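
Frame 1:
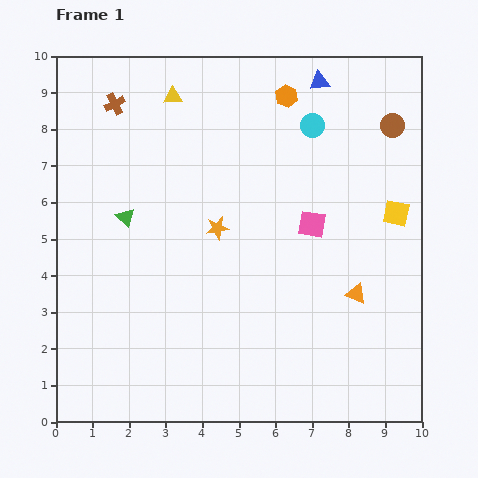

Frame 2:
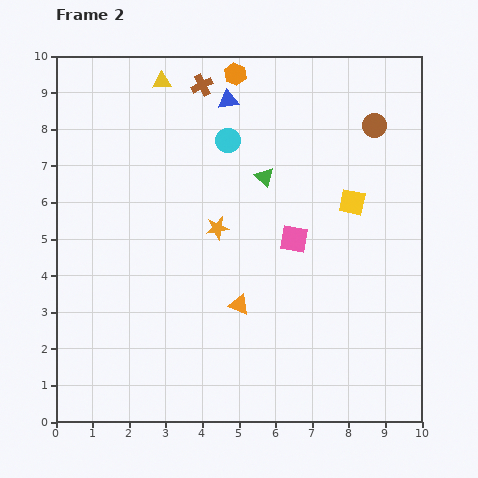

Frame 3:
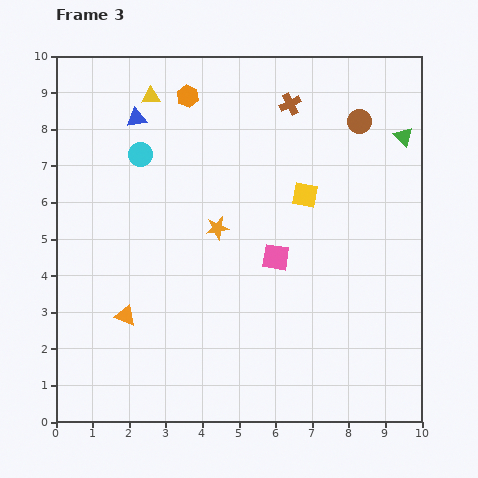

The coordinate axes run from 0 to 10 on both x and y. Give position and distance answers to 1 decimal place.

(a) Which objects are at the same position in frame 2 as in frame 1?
the orange star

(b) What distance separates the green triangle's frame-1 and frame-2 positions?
4.0

The green triangle moved from (1.9, 5.6) to (5.7, 6.7), a distance of √(3.8² + 1.1²) ≈ 4.0.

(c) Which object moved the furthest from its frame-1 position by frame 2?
the green triangle

(moved 4.0; next 3.2)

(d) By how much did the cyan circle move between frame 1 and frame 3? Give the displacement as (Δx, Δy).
(-4.7, -0.8)

The cyan circle was at (7.0, 8.1) in frame 1 and (2.3, 7.3) in frame 3.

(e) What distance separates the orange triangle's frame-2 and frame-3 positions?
3.1

The orange triangle moved from (5.0, 3.2) to (1.9, 2.9), a distance of √(3.1² + 0.3²) ≈ 3.1.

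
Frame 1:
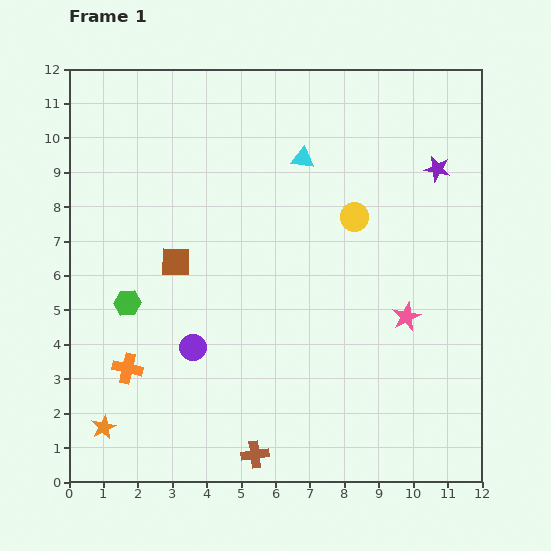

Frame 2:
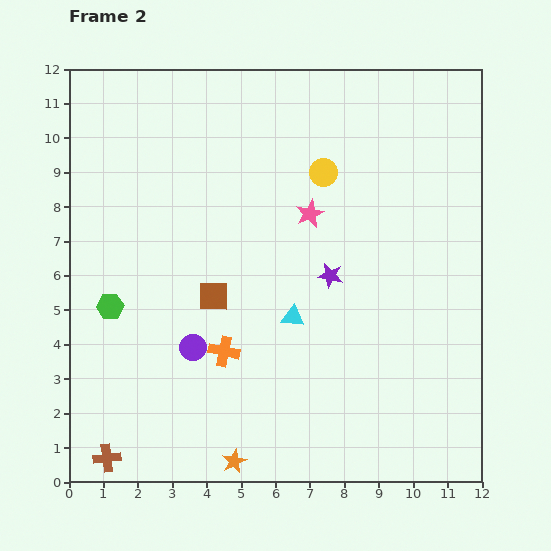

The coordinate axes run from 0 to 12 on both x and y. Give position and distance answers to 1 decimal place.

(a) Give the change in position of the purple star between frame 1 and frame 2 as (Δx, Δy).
(-3.1, -3.1)

The purple star was at (10.7, 9.1) in frame 1 and (7.6, 6.0) in frame 2.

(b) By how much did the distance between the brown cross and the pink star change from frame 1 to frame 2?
+3.3

Distance in frame 1: 5.9. Distance in frame 2: 9.2.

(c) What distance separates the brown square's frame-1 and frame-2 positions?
1.5

The brown square moved from (3.1, 6.4) to (4.2, 5.4), a distance of √(1.1² + 1.0²) ≈ 1.5.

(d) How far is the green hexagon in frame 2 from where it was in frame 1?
0.5

The green hexagon moved from (1.7, 5.2) to (1.2, 5.1), a distance of √(0.5² + 0.1²) ≈ 0.5.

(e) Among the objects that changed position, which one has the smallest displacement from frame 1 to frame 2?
the green hexagon

(moved 0.5)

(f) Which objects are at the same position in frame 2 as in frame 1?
the purple circle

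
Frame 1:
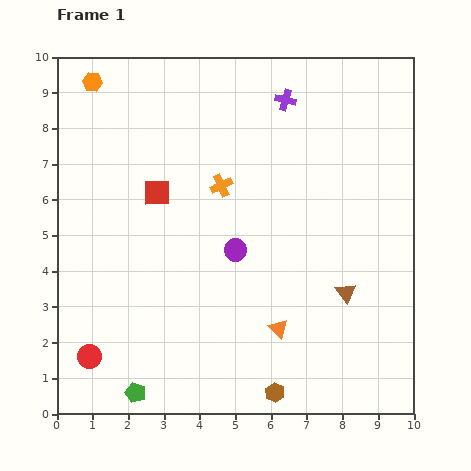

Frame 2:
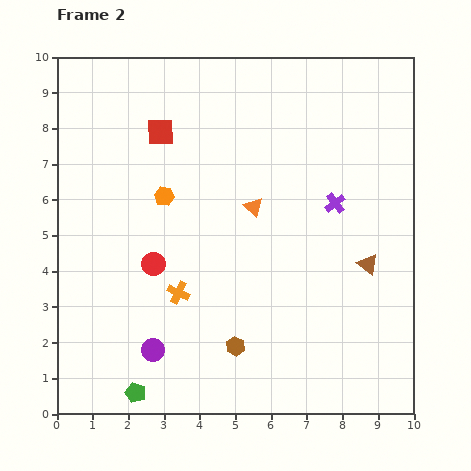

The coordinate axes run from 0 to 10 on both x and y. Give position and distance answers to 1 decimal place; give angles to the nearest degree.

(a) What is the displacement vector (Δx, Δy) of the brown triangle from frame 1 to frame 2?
(0.6, 0.8)

The brown triangle was at (8.1, 3.4) in frame 1 and (8.7, 4.2) in frame 2.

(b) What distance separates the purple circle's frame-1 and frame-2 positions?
3.6

The purple circle moved from (5.0, 4.6) to (2.7, 1.8), a distance of √(2.3² + 2.8²) ≈ 3.6.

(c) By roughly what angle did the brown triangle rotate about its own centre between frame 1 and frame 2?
15° counter-clockwise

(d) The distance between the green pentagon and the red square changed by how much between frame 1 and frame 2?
+1.7

Distance in frame 1: 5.6. Distance in frame 2: 7.3.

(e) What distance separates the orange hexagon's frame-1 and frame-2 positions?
3.8

The orange hexagon moved from (1.0, 9.3) to (3.0, 6.1), a distance of √(2.0² + 3.2²) ≈ 3.8.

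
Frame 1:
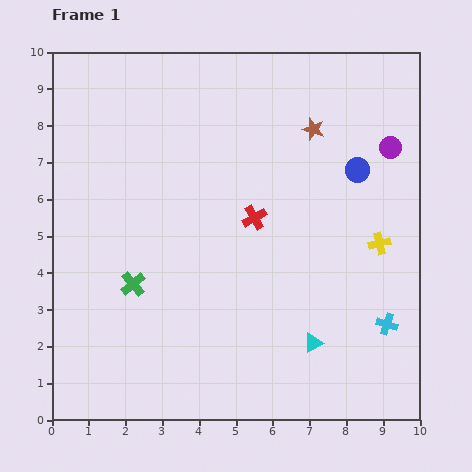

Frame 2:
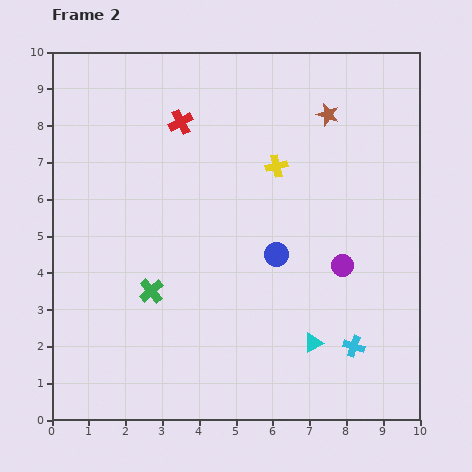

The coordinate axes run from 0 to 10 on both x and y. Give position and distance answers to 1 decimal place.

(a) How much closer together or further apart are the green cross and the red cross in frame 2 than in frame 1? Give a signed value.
+0.9

Distance in frame 1: 3.8. Distance in frame 2: 4.7.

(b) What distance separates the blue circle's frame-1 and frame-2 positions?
3.2

The blue circle moved from (8.3, 6.8) to (6.1, 4.5), a distance of √(2.2² + 2.3²) ≈ 3.2.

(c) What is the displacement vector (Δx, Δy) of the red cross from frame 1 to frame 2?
(-2.0, 2.6)

The red cross was at (5.5, 5.5) in frame 1 and (3.5, 8.1) in frame 2.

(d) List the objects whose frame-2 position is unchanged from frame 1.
the cyan triangle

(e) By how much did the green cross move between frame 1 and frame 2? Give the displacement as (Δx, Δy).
(0.5, -0.2)

The green cross was at (2.2, 3.7) in frame 1 and (2.7, 3.5) in frame 2.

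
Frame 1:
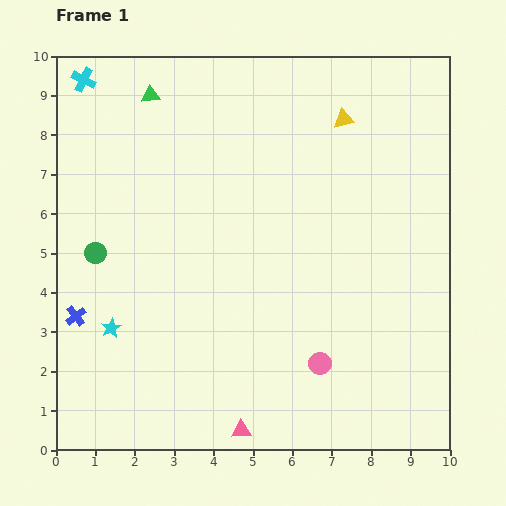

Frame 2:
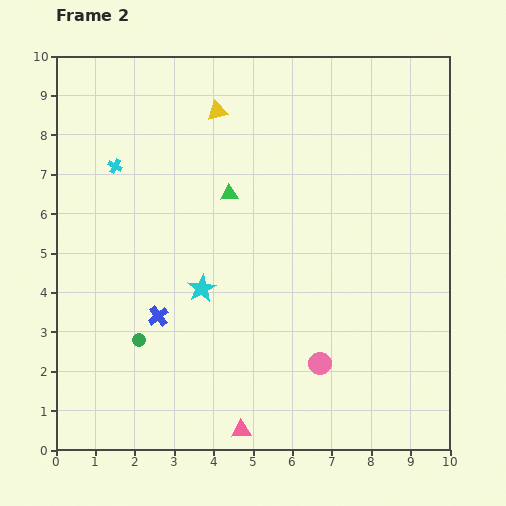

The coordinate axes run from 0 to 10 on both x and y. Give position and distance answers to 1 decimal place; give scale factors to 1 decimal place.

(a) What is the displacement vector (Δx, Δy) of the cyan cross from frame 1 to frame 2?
(0.8, -2.2)

The cyan cross was at (0.7, 9.4) in frame 1 and (1.5, 7.2) in frame 2.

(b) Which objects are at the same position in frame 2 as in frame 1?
the pink circle, the pink triangle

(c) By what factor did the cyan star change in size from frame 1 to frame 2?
1.4×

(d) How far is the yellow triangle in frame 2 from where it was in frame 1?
3.2

The yellow triangle moved from (7.3, 8.4) to (4.1, 8.6), a distance of √(3.2² + 0.2²) ≈ 3.2.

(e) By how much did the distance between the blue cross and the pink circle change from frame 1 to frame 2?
-2.0

Distance in frame 1: 6.3. Distance in frame 2: 4.3.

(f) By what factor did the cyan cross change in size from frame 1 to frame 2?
0.6×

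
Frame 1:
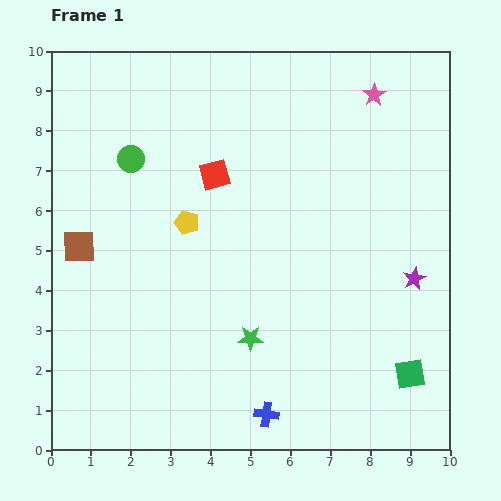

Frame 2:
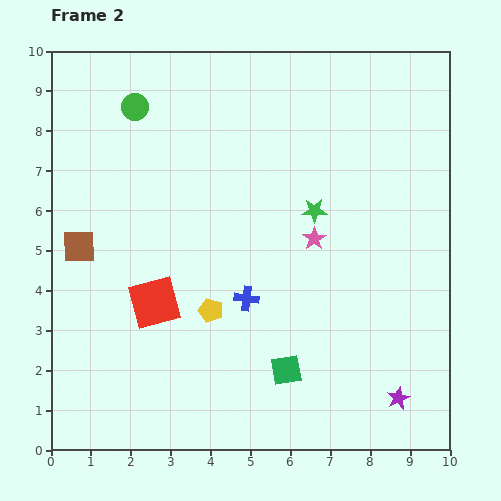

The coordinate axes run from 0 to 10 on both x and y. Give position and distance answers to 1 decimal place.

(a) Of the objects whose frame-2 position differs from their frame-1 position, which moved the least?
the green circle

(moved 1.3)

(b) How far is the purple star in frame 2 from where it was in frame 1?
3.0

The purple star moved from (9.1, 4.3) to (8.7, 1.3), a distance of √(0.4² + 3.0²) ≈ 3.0.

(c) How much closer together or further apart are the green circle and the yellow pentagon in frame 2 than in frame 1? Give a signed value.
+3.3

Distance in frame 1: 2.1. Distance in frame 2: 5.4.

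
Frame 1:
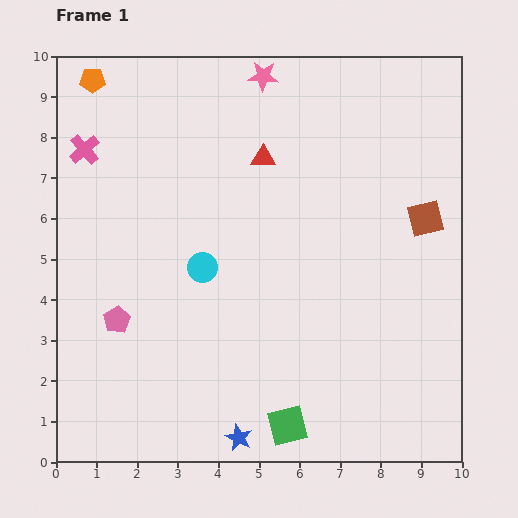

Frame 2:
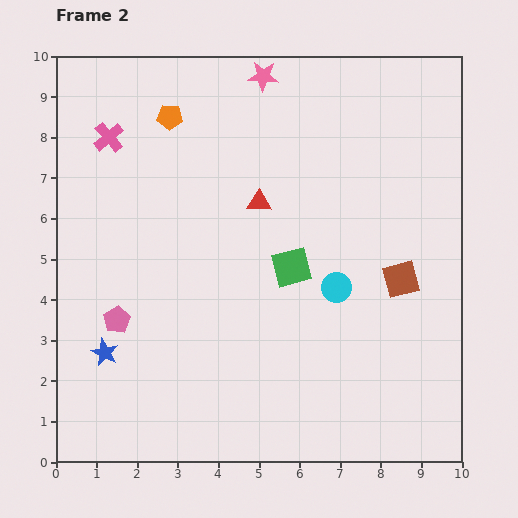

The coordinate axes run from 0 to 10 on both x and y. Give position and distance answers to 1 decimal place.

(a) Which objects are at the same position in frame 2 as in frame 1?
the pink pentagon, the pink star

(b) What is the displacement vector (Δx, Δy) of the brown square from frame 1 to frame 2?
(-0.6, -1.5)

The brown square was at (9.1, 6.0) in frame 1 and (8.5, 4.5) in frame 2.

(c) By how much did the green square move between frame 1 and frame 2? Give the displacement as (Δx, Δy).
(0.1, 3.9)

The green square was at (5.7, 0.9) in frame 1 and (5.8, 4.8) in frame 2.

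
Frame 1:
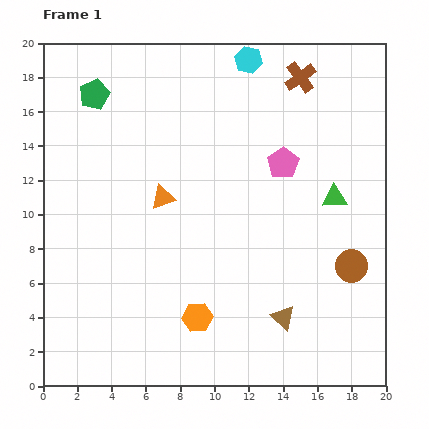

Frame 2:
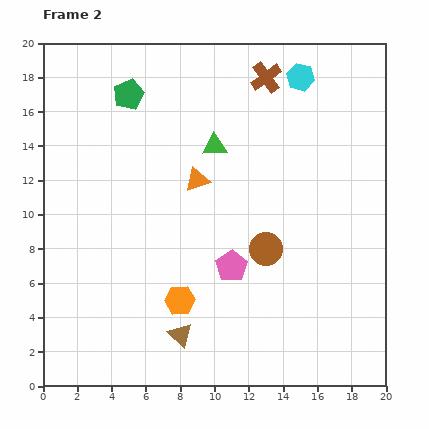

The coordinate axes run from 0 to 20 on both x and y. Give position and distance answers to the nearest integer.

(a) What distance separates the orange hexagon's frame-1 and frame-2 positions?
1

The orange hexagon moved from (9, 4) to (8, 5), a distance of √(1² + 1²) ≈ 1.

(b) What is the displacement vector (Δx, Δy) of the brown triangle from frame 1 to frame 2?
(-6, -1)

The brown triangle was at (14, 4) in frame 1 and (8, 3) in frame 2.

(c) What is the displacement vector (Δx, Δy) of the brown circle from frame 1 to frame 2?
(-5, 1)

The brown circle was at (18, 7) in frame 1 and (13, 8) in frame 2.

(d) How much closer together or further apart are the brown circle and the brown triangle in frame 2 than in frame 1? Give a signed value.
+2

Distance in frame 1: 5. Distance in frame 2: 7.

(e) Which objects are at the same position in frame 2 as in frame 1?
none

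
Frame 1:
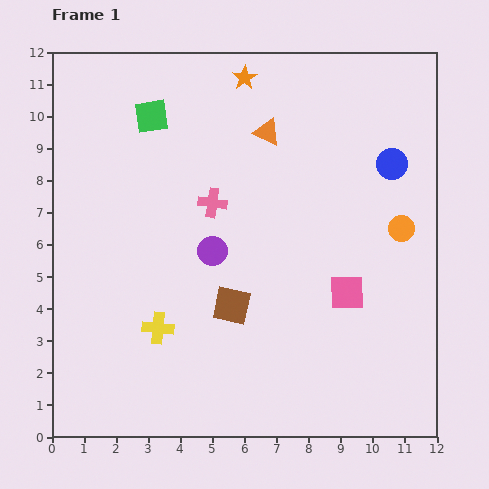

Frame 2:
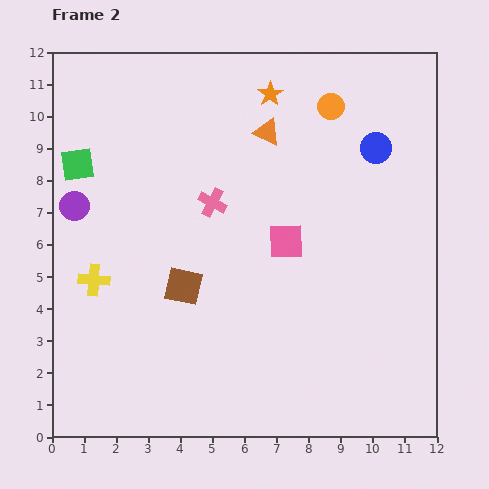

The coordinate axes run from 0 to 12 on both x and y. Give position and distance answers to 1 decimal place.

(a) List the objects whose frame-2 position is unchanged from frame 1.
the orange triangle, the pink cross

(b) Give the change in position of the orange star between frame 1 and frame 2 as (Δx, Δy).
(0.8, -0.5)

The orange star was at (6.0, 11.2) in frame 1 and (6.8, 10.7) in frame 2.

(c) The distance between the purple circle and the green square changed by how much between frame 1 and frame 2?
-3.3

Distance in frame 1: 4.6. Distance in frame 2: 1.3.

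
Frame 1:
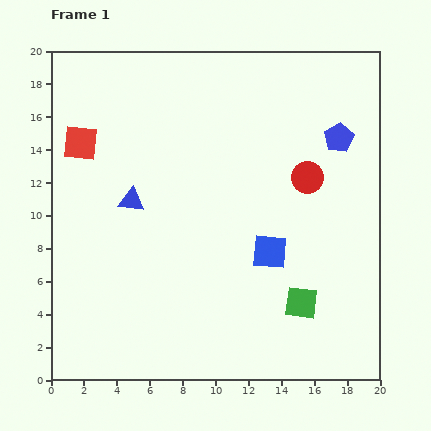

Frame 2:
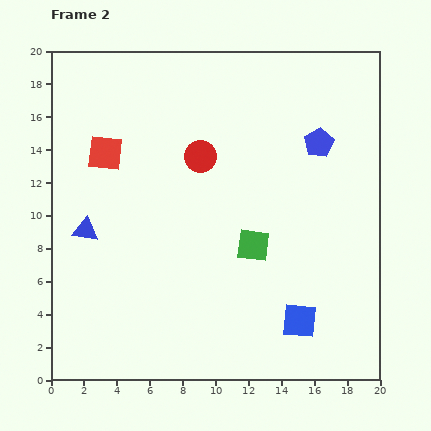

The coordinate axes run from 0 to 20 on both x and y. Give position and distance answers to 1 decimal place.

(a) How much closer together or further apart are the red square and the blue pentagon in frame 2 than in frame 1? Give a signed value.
-2.7

Distance in frame 1: 15.7. Distance in frame 2: 13.0.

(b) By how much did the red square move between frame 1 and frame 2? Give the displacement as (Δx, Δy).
(1.5, -0.6)

The red square was at (1.8, 14.4) in frame 1 and (3.3, 13.8) in frame 2.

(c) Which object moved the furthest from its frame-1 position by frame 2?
the red circle

(moved 6.6; next 4.6)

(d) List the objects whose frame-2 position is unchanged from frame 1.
none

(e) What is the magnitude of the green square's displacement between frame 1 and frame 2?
4.5

The green square moved from (15.2, 4.7) to (12.3, 8.2), a distance of √(2.9² + 3.5²) ≈ 4.5.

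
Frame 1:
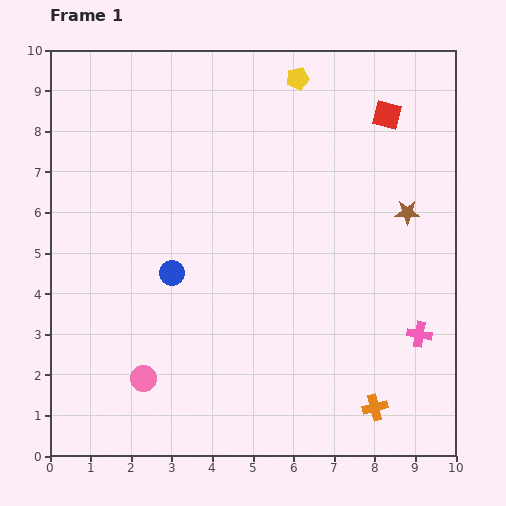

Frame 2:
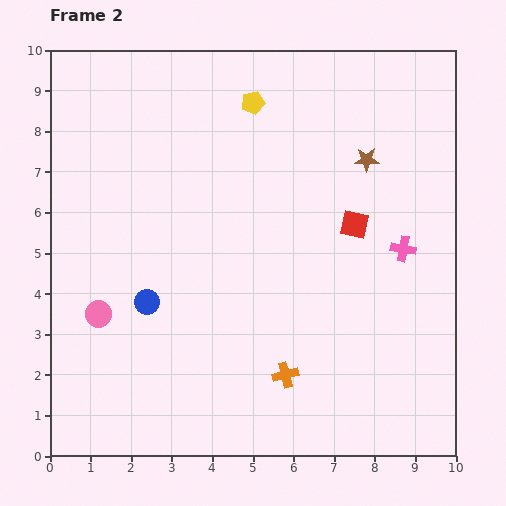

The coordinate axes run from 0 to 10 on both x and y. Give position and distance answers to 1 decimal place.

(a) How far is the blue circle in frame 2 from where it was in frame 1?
0.9

The blue circle moved from (3.0, 4.5) to (2.4, 3.8), a distance of √(0.6² + 0.7²) ≈ 0.9.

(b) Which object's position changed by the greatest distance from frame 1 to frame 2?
the red square

(moved 2.8; next 2.3)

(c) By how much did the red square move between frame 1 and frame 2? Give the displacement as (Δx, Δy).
(-0.8, -2.7)

The red square was at (8.3, 8.4) in frame 1 and (7.5, 5.7) in frame 2.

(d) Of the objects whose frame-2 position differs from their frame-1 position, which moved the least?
the blue circle

(moved 0.9)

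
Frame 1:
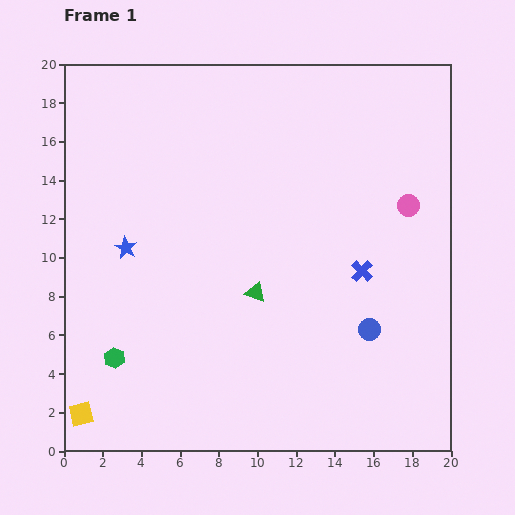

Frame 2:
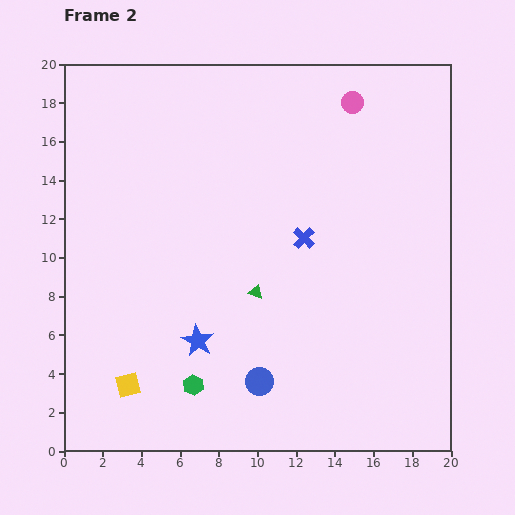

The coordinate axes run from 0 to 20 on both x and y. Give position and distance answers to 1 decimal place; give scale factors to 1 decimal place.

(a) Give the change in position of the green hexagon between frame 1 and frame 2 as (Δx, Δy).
(4.1, -1.4)

The green hexagon was at (2.6, 4.8) in frame 1 and (6.7, 3.4) in frame 2.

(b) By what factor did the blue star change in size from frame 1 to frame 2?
1.4×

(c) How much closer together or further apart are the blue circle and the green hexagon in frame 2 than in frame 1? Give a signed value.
-9.9

Distance in frame 1: 13.3. Distance in frame 2: 3.4.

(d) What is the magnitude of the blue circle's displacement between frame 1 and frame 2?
6.3

The blue circle moved from (15.8, 6.3) to (10.1, 3.6), a distance of √(5.7² + 2.7²) ≈ 6.3.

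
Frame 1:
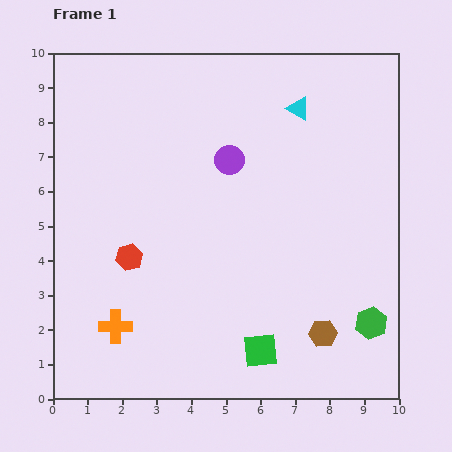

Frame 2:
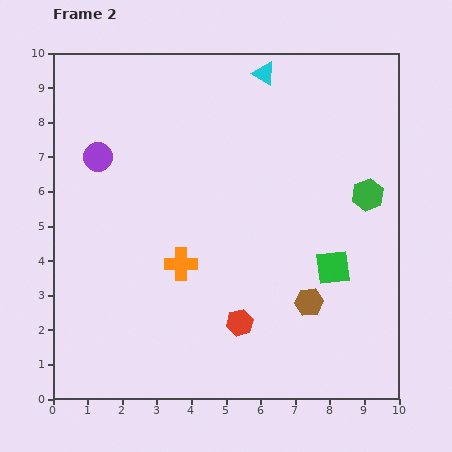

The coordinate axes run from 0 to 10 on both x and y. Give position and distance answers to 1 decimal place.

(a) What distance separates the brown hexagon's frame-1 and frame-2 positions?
1.0

The brown hexagon moved from (7.8, 1.9) to (7.4, 2.8), a distance of √(0.4² + 0.9²) ≈ 1.0.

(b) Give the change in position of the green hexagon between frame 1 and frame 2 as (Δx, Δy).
(-0.1, 3.7)

The green hexagon was at (9.2, 2.2) in frame 1 and (9.1, 5.9) in frame 2.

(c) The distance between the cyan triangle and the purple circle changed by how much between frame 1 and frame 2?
+2.9

Distance in frame 1: 2.5. Distance in frame 2: 5.4.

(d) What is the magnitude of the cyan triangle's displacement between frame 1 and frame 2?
1.4

The cyan triangle moved from (7.1, 8.4) to (6.1, 9.4), a distance of √(1.0² + 1.0²) ≈ 1.4.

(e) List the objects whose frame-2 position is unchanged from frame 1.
none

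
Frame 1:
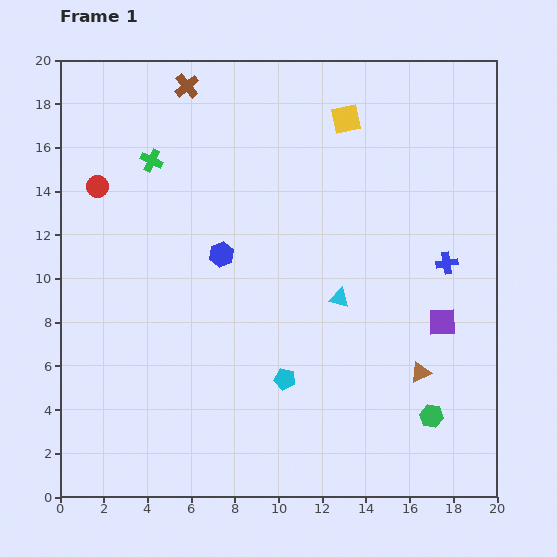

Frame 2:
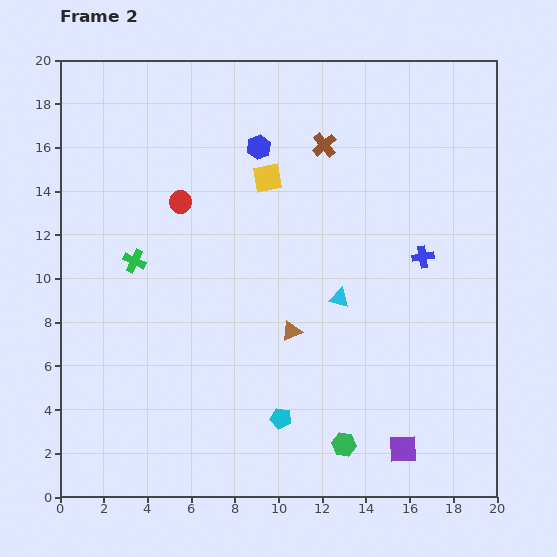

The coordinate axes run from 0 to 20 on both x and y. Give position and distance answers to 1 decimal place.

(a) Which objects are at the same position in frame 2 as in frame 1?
the cyan triangle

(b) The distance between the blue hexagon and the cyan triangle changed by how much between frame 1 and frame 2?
+2.0

Distance in frame 1: 5.8. Distance in frame 2: 7.8.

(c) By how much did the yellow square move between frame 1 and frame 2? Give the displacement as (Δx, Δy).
(-3.6, -2.7)

The yellow square was at (13.1, 17.3) in frame 1 and (9.5, 14.6) in frame 2.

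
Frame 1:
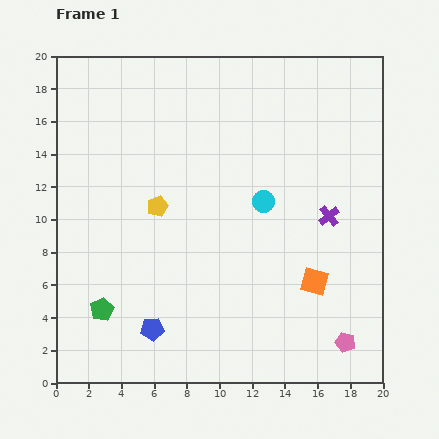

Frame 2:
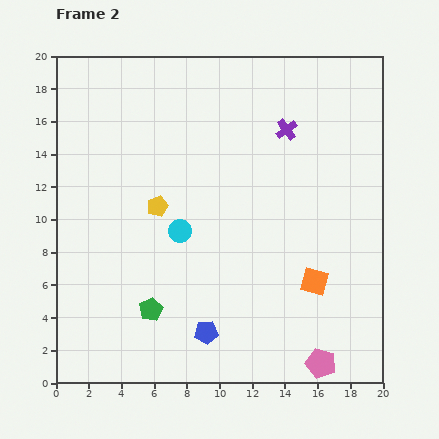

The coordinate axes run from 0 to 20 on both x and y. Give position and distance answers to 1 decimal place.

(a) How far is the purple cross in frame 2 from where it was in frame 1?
5.9

The purple cross moved from (16.7, 10.2) to (14.1, 15.5), a distance of √(2.6² + 5.3²) ≈ 5.9.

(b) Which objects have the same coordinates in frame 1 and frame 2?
the orange square, the yellow pentagon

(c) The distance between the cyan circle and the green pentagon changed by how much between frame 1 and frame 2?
-6.8

Distance in frame 1: 11.9. Distance in frame 2: 5.1.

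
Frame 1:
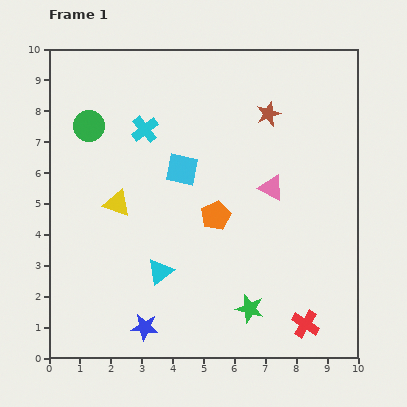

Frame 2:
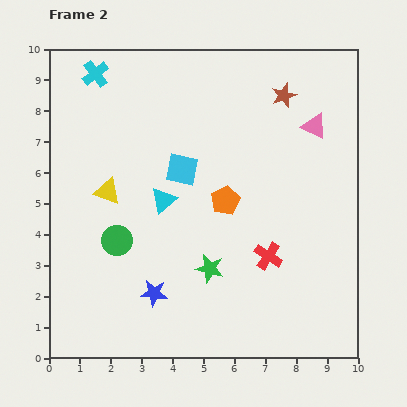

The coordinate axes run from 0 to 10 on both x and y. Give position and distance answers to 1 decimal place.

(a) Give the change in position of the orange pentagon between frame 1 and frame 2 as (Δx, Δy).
(0.3, 0.5)

The orange pentagon was at (5.4, 4.6) in frame 1 and (5.7, 5.1) in frame 2.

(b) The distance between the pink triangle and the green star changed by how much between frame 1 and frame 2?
+1.7

Distance in frame 1: 4.0. Distance in frame 2: 5.7.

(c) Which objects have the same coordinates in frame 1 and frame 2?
the cyan square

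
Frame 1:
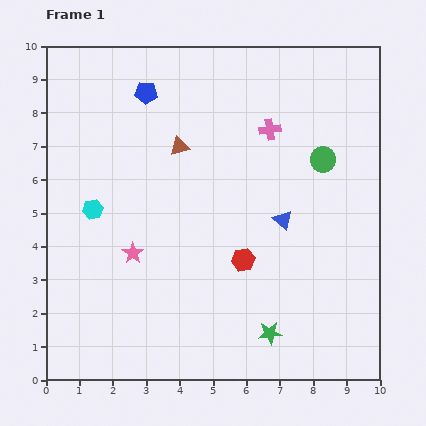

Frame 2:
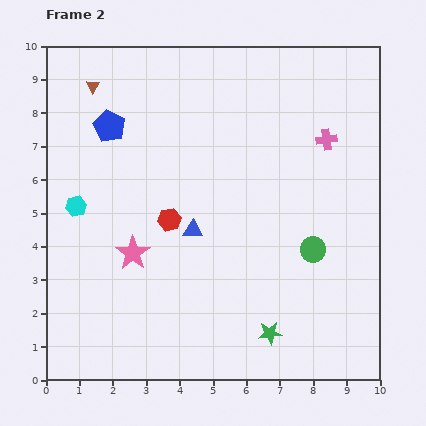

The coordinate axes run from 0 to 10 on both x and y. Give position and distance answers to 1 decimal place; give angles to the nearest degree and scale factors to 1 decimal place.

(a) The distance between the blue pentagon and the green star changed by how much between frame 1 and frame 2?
-0.3

Distance in frame 1: 8.1. Distance in frame 2: 7.8.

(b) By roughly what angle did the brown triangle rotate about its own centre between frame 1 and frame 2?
42° counter-clockwise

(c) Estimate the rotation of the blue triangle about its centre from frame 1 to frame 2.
40° counter-clockwise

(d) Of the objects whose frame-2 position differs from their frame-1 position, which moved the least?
the cyan hexagon

(moved 0.5)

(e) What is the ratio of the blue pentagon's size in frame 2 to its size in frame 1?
1.4×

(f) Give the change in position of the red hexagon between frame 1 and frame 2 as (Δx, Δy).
(-2.2, 1.2)

The red hexagon was at (5.9, 3.6) in frame 1 and (3.7, 4.8) in frame 2.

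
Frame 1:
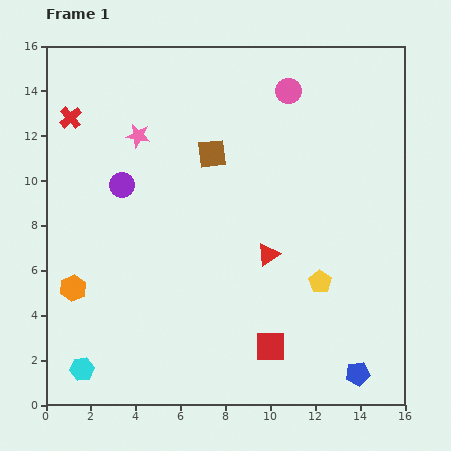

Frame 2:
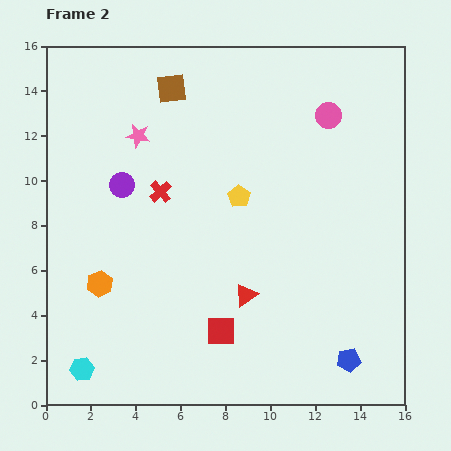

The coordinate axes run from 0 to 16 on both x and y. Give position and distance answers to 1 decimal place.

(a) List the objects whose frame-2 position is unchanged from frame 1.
the cyan hexagon, the purple circle, the pink star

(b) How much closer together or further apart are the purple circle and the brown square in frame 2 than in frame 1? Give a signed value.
+0.6

Distance in frame 1: 4.2. Distance in frame 2: 4.8.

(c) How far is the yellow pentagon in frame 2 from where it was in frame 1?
5.2

The yellow pentagon moved from (12.2, 5.5) to (8.6, 9.3), a distance of √(3.6² + 3.8²) ≈ 5.2.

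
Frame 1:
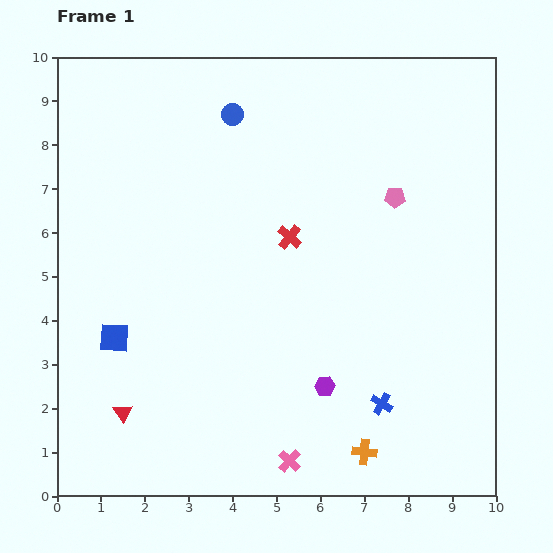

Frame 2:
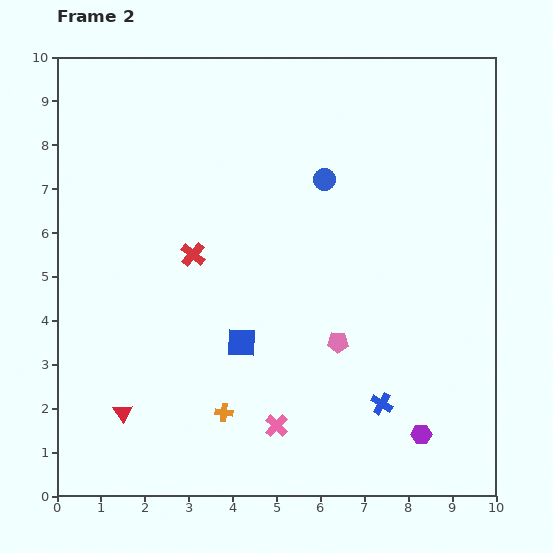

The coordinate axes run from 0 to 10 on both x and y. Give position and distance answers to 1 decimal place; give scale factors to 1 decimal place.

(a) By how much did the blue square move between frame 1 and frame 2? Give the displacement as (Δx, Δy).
(2.9, -0.1)

The blue square was at (1.3, 3.6) in frame 1 and (4.2, 3.5) in frame 2.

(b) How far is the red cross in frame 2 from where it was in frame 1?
2.2

The red cross moved from (5.3, 5.9) to (3.1, 5.5), a distance of √(2.2² + 0.4²) ≈ 2.2.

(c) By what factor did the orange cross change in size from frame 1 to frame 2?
0.7×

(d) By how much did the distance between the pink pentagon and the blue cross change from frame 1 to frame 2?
-3.0

Distance in frame 1: 4.7. Distance in frame 2: 1.7.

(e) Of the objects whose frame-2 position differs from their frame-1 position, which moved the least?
the pink cross

(moved 0.9)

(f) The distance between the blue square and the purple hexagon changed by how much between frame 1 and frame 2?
-0.3

Distance in frame 1: 4.9. Distance in frame 2: 4.6.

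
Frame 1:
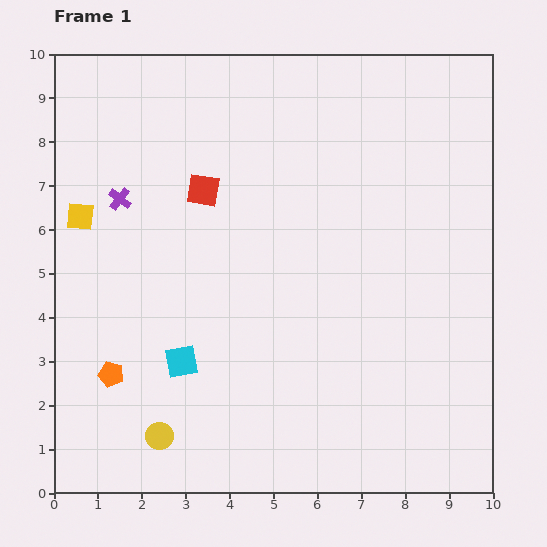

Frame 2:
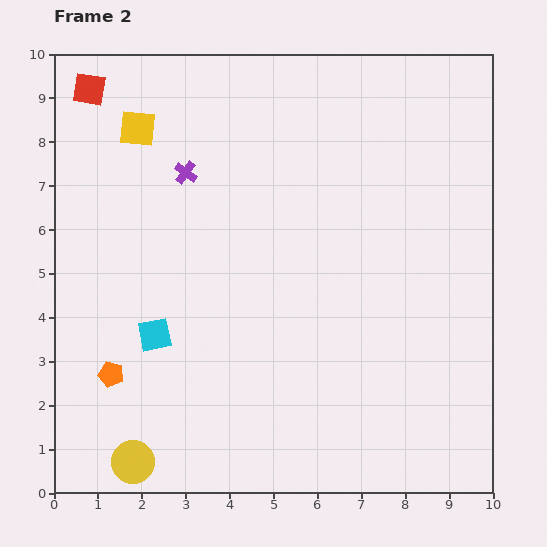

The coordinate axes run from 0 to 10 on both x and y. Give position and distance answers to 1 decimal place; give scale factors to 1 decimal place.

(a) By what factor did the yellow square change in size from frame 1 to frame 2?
1.3×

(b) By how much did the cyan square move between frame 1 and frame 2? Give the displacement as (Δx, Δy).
(-0.6, 0.6)

The cyan square was at (2.9, 3.0) in frame 1 and (2.3, 3.6) in frame 2.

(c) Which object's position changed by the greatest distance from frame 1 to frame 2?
the red square

(moved 3.5; next 2.4)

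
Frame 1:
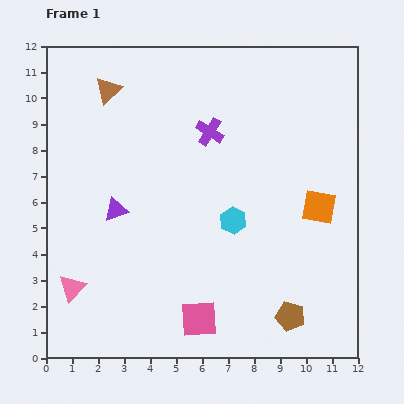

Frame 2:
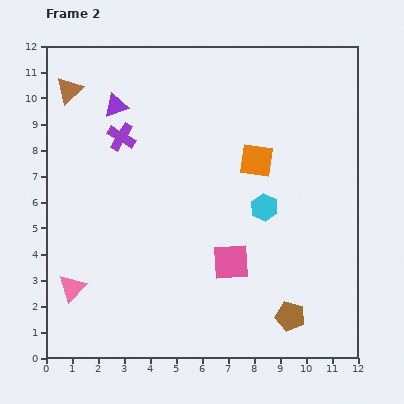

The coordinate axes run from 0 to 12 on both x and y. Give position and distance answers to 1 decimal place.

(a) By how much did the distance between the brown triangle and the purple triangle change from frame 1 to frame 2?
-2.7

Distance in frame 1: 4.6. Distance in frame 2: 1.9.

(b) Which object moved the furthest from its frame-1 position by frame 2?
the purple triangle

(moved 4.0; next 3.4)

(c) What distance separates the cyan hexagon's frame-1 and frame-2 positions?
1.3

The cyan hexagon moved from (7.2, 5.3) to (8.4, 5.8), a distance of √(1.2² + 0.5²) ≈ 1.3.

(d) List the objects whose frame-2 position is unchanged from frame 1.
the brown pentagon, the pink triangle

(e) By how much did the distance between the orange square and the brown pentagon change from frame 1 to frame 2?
+1.8

Distance in frame 1: 4.3. Distance in frame 2: 6.1.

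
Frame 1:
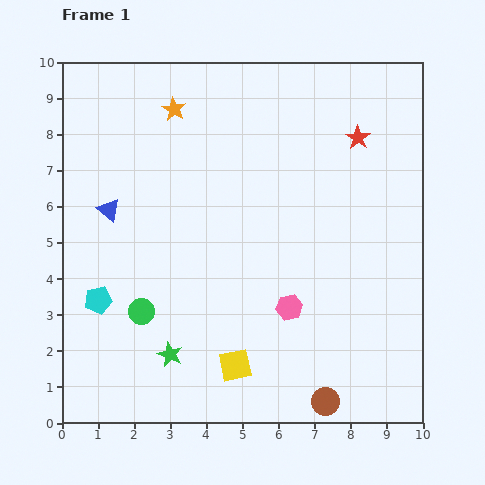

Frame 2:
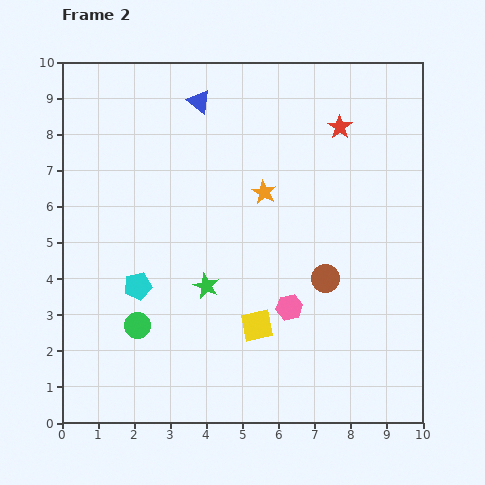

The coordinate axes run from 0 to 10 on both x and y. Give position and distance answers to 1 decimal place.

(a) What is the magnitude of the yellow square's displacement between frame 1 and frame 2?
1.3

The yellow square moved from (4.8, 1.6) to (5.4, 2.7), a distance of √(0.6² + 1.1²) ≈ 1.3.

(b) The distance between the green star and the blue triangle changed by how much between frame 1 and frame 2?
+0.8

Distance in frame 1: 4.3. Distance in frame 2: 5.1.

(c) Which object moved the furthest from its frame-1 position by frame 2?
the blue triangle

(moved 3.9; next 3.4)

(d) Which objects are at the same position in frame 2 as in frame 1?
the pink hexagon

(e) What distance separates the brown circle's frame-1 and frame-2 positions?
3.4

The brown circle moved from (7.3, 0.6) to (7.3, 4.0), a distance of √(0.0² + 3.4²) ≈ 3.4.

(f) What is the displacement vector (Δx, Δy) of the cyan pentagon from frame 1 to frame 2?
(1.1, 0.4)

The cyan pentagon was at (1.0, 3.4) in frame 1 and (2.1, 3.8) in frame 2.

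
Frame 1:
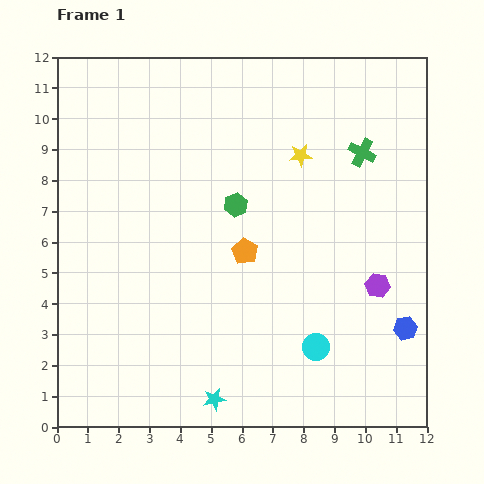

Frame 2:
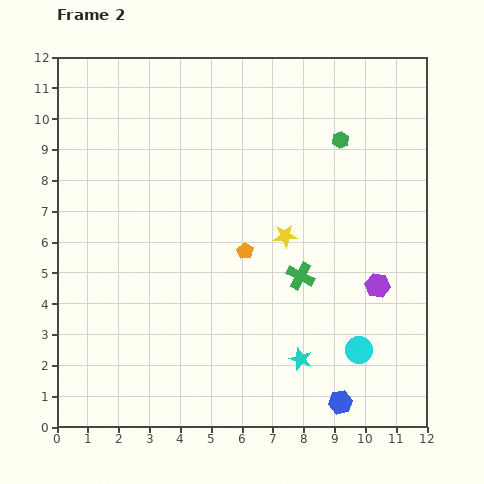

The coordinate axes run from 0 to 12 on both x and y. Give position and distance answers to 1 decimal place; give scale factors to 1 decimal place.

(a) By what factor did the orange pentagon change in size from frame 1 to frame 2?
0.6×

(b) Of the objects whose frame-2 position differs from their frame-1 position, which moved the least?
the cyan circle

(moved 1.4)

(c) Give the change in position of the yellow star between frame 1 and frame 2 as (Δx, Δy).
(-0.5, -2.6)

The yellow star was at (7.9, 8.8) in frame 1 and (7.4, 6.2) in frame 2.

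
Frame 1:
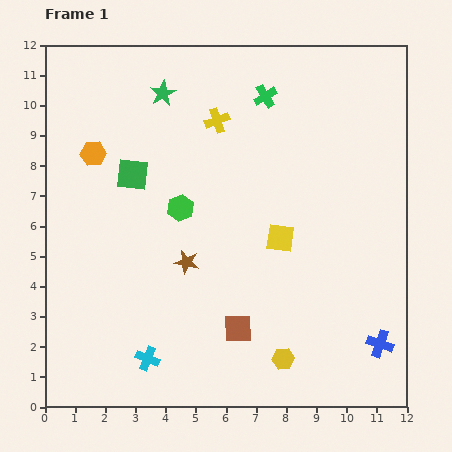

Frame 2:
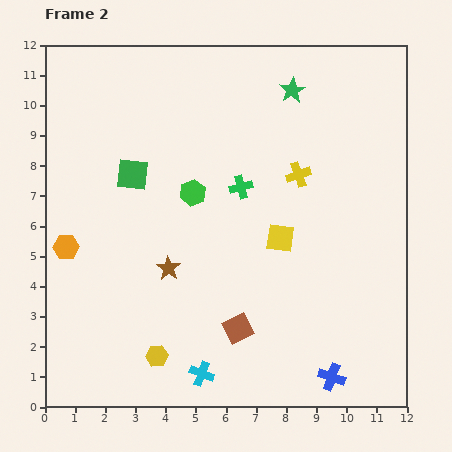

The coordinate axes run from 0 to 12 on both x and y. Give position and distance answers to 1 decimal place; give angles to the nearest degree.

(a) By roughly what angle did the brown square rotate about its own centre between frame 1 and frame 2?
26° counter-clockwise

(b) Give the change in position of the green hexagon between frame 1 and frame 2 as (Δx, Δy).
(0.4, 0.5)

The green hexagon was at (4.5, 6.6) in frame 1 and (4.9, 7.1) in frame 2.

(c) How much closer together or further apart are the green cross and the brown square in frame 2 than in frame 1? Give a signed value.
-3.1

Distance in frame 1: 7.8. Distance in frame 2: 4.7.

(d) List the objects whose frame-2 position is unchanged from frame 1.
the brown square, the green square, the yellow square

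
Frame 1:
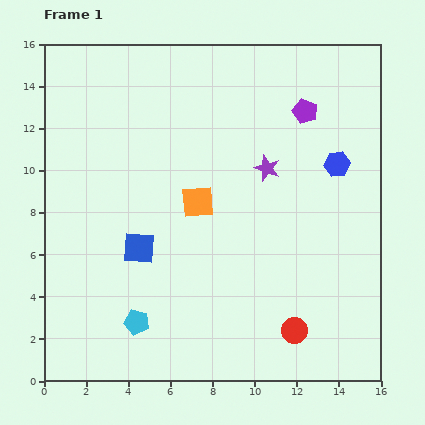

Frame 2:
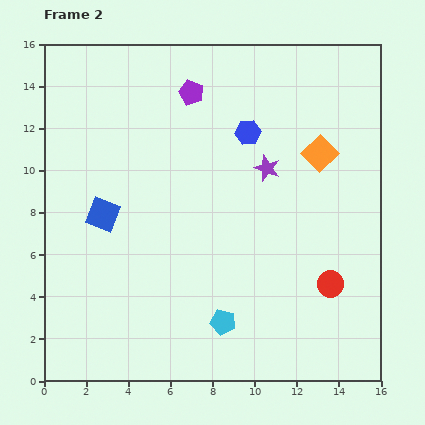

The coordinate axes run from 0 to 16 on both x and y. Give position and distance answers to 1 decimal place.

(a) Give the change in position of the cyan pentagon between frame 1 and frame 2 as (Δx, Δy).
(4.1, 0.0)

The cyan pentagon was at (4.4, 2.8) in frame 1 and (8.5, 2.8) in frame 2.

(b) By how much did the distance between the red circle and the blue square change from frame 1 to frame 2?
+2.9

Distance in frame 1: 8.4. Distance in frame 2: 11.3.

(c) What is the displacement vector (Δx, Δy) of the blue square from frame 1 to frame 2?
(-1.7, 1.6)

The blue square was at (4.5, 6.3) in frame 1 and (2.8, 7.9) in frame 2.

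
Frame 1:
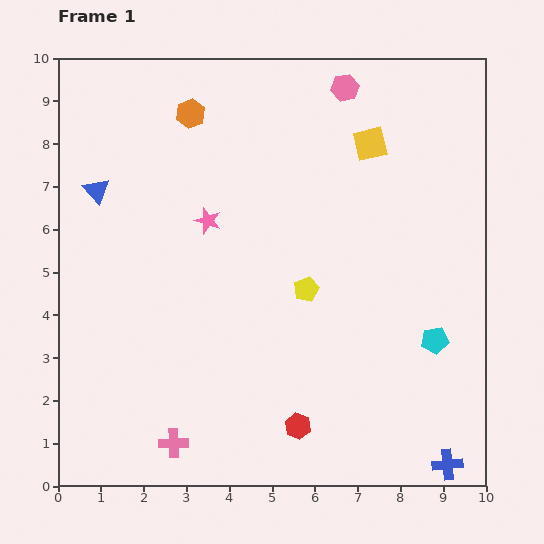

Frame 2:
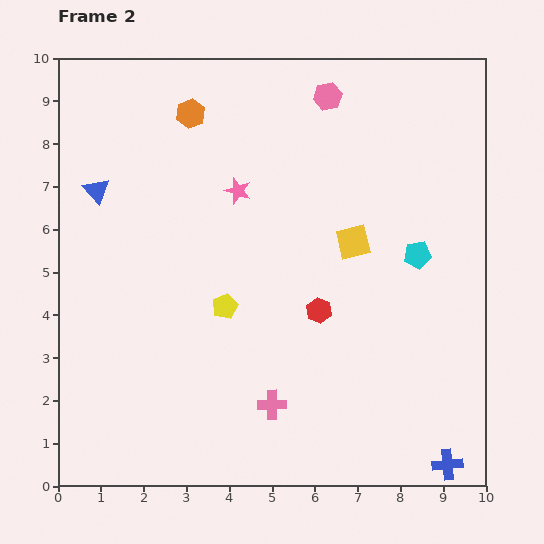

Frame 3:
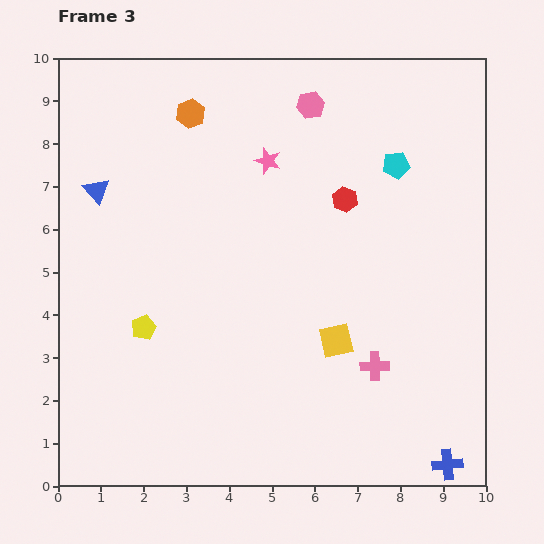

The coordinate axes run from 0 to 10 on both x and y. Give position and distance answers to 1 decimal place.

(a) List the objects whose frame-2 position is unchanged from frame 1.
the orange hexagon, the blue cross, the blue triangle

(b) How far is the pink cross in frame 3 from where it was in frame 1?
5.0

The pink cross moved from (2.7, 1.0) to (7.4, 2.8), a distance of √(4.7² + 1.8²) ≈ 5.0.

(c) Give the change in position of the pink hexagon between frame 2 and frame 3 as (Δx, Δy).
(-0.4, -0.2)

The pink hexagon was at (6.3, 9.1) in frame 2 and (5.9, 8.9) in frame 3.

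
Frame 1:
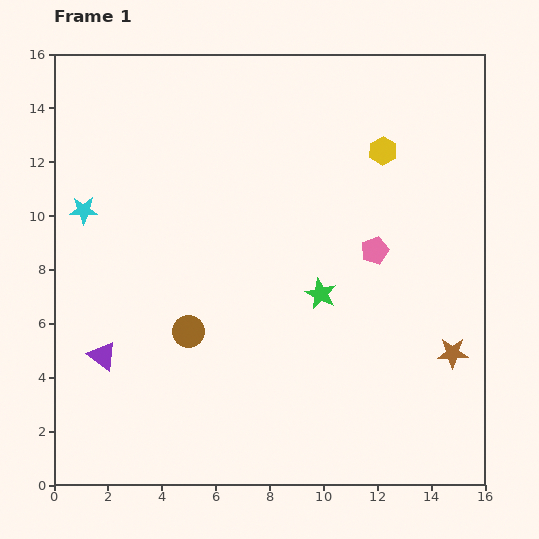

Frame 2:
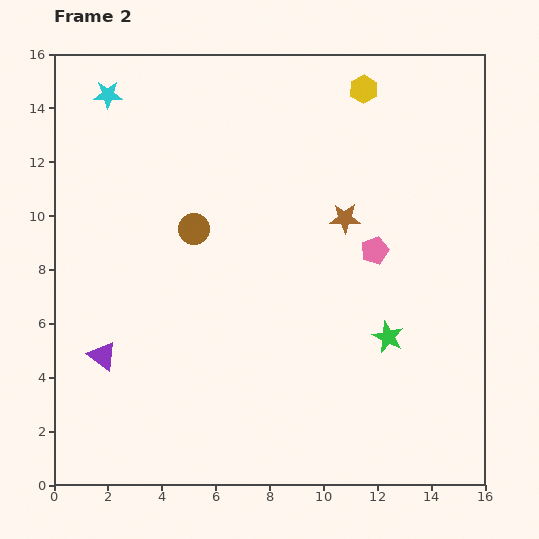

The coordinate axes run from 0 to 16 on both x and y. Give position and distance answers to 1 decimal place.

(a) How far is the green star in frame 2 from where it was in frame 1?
3.0

The green star moved from (9.9, 7.1) to (12.4, 5.5), a distance of √(2.5² + 1.6²) ≈ 3.0.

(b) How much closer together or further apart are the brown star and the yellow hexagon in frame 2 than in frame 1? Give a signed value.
-3.0

Distance in frame 1: 7.9. Distance in frame 2: 4.9.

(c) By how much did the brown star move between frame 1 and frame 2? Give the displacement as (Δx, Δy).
(-4.0, 5.0)

The brown star was at (14.8, 4.9) in frame 1 and (10.8, 9.9) in frame 2.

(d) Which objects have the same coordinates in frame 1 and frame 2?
the pink pentagon, the purple triangle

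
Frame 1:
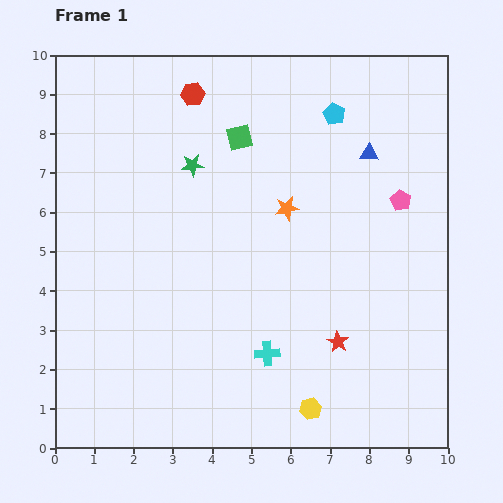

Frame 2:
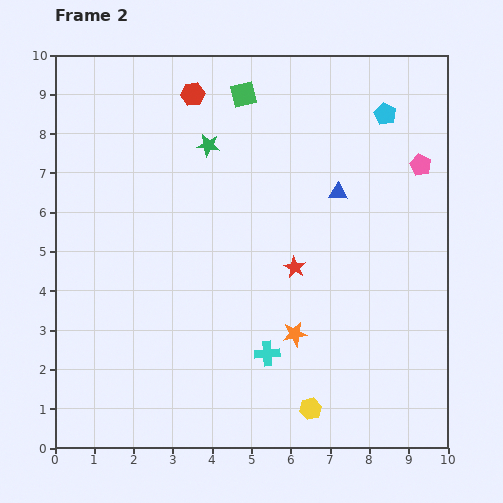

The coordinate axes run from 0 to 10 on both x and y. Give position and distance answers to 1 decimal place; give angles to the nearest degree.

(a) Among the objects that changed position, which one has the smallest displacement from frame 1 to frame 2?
the green star

(moved 0.6)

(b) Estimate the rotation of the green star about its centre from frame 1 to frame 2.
15° clockwise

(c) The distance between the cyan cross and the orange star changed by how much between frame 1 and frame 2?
-2.8

Distance in frame 1: 3.7. Distance in frame 2: 0.9.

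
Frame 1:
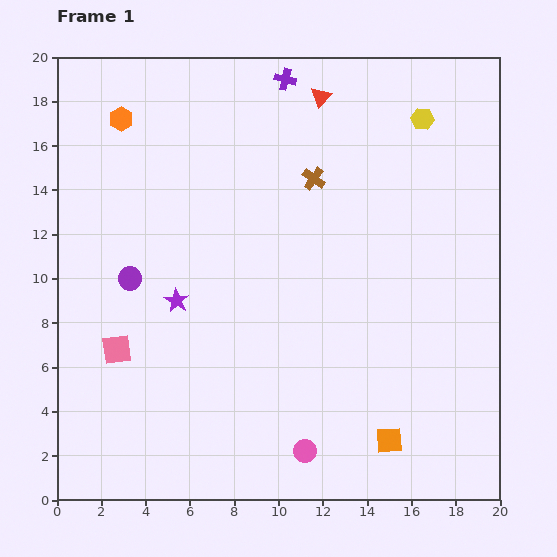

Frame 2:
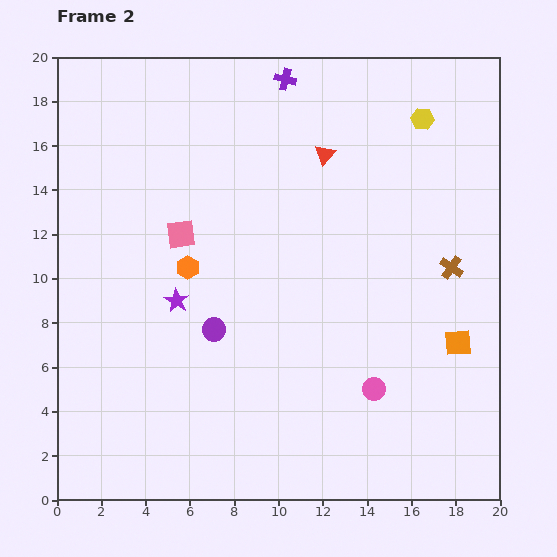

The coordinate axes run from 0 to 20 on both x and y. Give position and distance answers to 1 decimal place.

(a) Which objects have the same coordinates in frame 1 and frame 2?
the purple star, the yellow hexagon, the purple cross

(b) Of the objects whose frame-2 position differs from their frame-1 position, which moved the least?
the red triangle

(moved 2.6)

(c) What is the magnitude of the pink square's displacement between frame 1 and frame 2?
6.0

The pink square moved from (2.7, 6.8) to (5.6, 12.0), a distance of √(2.9² + 5.2²) ≈ 6.0.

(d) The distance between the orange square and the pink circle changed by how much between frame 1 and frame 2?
+0.5

Distance in frame 1: 3.8. Distance in frame 2: 4.3.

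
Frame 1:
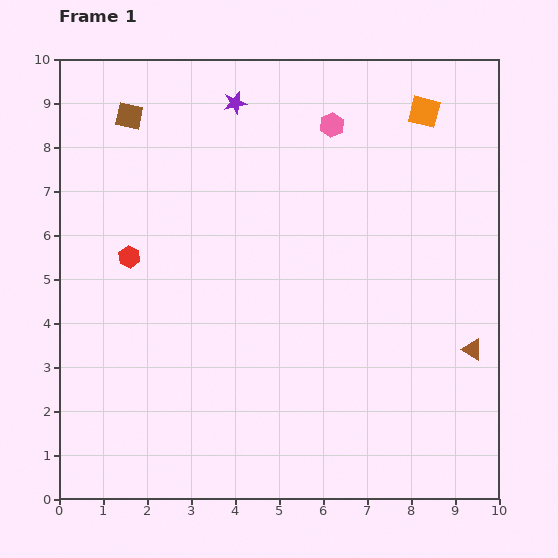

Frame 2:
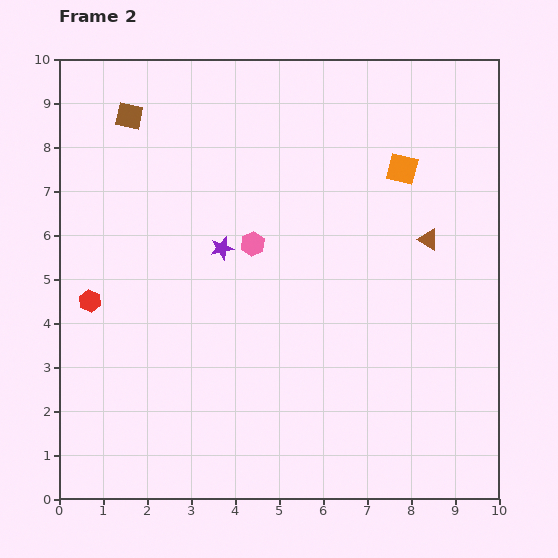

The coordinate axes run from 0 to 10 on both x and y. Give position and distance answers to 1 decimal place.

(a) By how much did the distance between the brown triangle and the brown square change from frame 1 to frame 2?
-2.0

Distance in frame 1: 9.4. Distance in frame 2: 7.4.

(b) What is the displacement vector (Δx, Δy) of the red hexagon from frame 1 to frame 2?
(-0.9, -1.0)

The red hexagon was at (1.6, 5.5) in frame 1 and (0.7, 4.5) in frame 2.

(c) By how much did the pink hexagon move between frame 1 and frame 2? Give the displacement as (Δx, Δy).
(-1.8, -2.7)

The pink hexagon was at (6.2, 8.5) in frame 1 and (4.4, 5.8) in frame 2.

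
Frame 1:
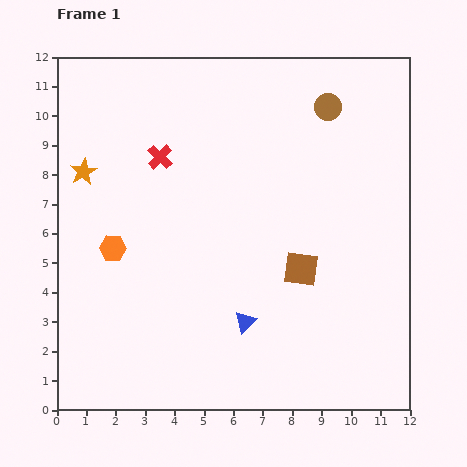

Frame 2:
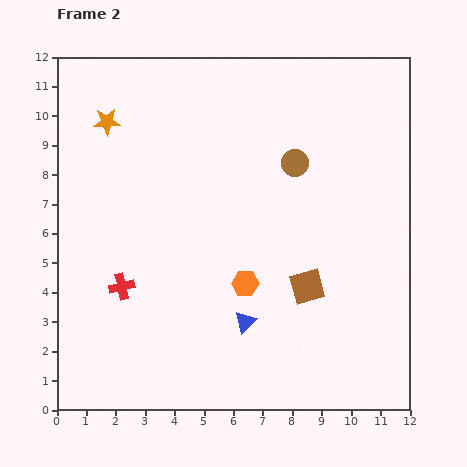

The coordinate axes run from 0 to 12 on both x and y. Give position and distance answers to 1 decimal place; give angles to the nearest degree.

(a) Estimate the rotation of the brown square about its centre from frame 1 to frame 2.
23° counter-clockwise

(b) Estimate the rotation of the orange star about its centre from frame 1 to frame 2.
26° clockwise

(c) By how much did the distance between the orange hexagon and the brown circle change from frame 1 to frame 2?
-4.3

Distance in frame 1: 8.7. Distance in frame 2: 4.4.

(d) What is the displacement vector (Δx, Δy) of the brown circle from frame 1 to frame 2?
(-1.1, -1.9)

The brown circle was at (9.2, 10.3) in frame 1 and (8.1, 8.4) in frame 2.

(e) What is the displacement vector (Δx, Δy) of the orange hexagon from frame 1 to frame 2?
(4.5, -1.2)

The orange hexagon was at (1.9, 5.5) in frame 1 and (6.4, 4.3) in frame 2.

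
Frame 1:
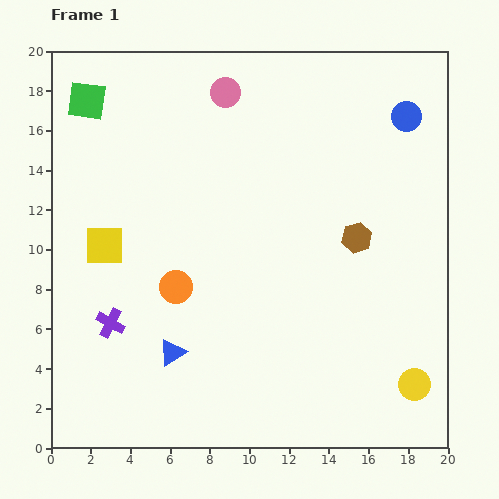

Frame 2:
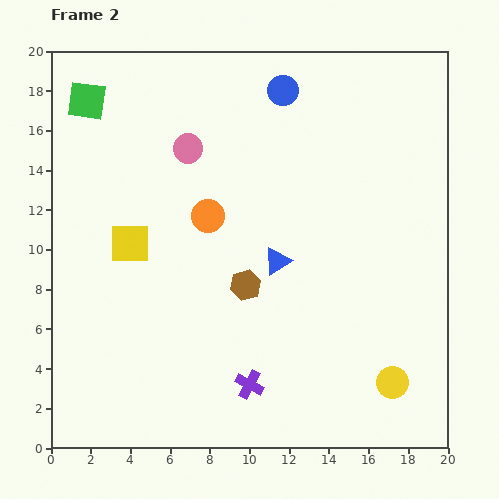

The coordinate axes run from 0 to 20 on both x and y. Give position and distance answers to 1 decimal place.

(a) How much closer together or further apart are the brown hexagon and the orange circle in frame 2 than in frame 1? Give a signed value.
-5.4

Distance in frame 1: 9.4. Distance in frame 2: 4.0.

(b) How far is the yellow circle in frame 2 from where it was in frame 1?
1.1

The yellow circle moved from (18.3, 3.2) to (17.2, 3.3), a distance of √(1.1² + 0.1²) ≈ 1.1.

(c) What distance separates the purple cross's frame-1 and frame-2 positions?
7.7

The purple cross moved from (3.0, 6.3) to (10.0, 3.2), a distance of √(7.0² + 3.1²) ≈ 7.7.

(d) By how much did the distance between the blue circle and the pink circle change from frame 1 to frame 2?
-3.6

Distance in frame 1: 9.2. Distance in frame 2: 5.6.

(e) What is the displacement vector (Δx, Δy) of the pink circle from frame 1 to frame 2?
(-1.9, -2.8)

The pink circle was at (8.8, 17.9) in frame 1 and (6.9, 15.1) in frame 2.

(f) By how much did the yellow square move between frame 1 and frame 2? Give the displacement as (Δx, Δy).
(1.3, 0.1)

The yellow square was at (2.7, 10.2) in frame 1 and (4.0, 10.3) in frame 2.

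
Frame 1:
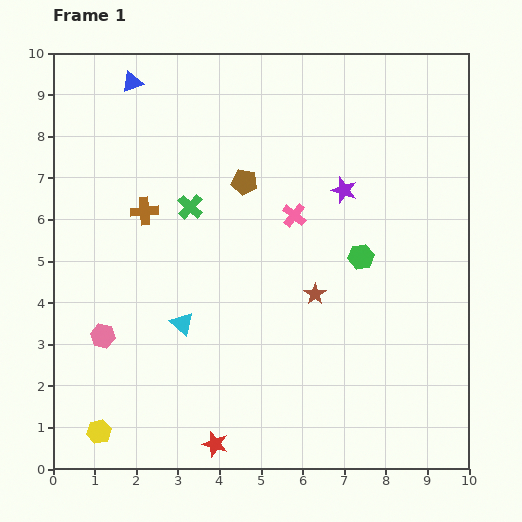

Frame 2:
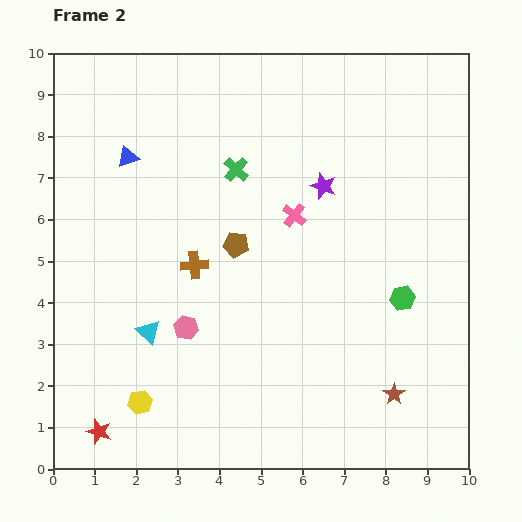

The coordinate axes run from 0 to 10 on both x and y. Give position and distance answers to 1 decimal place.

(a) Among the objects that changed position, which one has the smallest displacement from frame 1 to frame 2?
the purple star

(moved 0.5)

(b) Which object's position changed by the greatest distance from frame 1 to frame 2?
the brown star

(moved 3.1; next 2.8)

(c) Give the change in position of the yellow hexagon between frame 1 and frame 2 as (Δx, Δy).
(1.0, 0.7)

The yellow hexagon was at (1.1, 0.9) in frame 1 and (2.1, 1.6) in frame 2.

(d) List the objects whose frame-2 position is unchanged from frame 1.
the pink cross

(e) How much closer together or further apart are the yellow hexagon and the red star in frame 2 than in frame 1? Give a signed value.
-1.6

Distance in frame 1: 2.8. Distance in frame 2: 1.2.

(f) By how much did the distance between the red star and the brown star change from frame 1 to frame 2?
+2.9

Distance in frame 1: 4.3. Distance in frame 2: 7.2.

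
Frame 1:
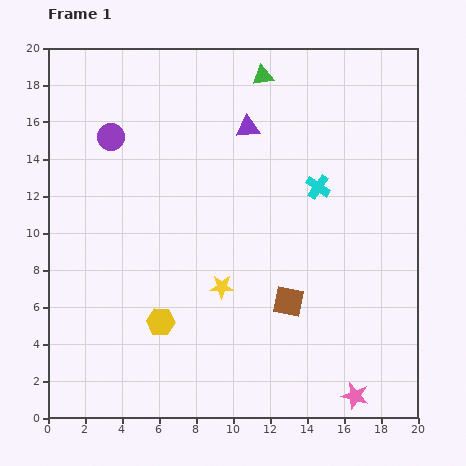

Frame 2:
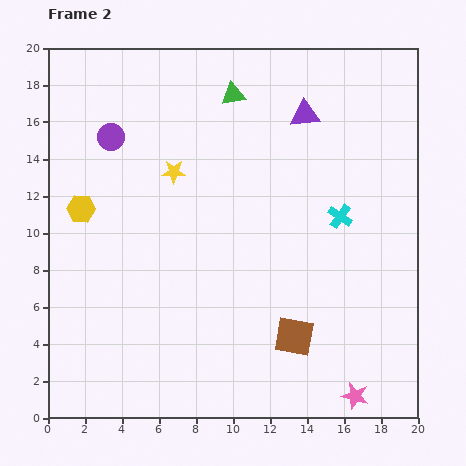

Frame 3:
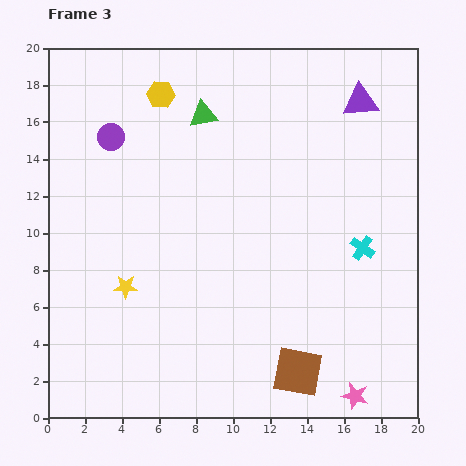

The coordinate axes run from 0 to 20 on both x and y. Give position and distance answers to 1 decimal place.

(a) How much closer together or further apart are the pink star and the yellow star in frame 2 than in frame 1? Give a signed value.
+6.3

Distance in frame 1: 9.3. Distance in frame 2: 15.6.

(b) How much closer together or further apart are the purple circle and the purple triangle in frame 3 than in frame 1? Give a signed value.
+6.2

Distance in frame 1: 7.4. Distance in frame 3: 13.6.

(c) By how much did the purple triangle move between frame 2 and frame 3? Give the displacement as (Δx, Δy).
(3.0, 0.7)

The purple triangle was at (13.9, 16.4) in frame 2 and (16.9, 17.1) in frame 3.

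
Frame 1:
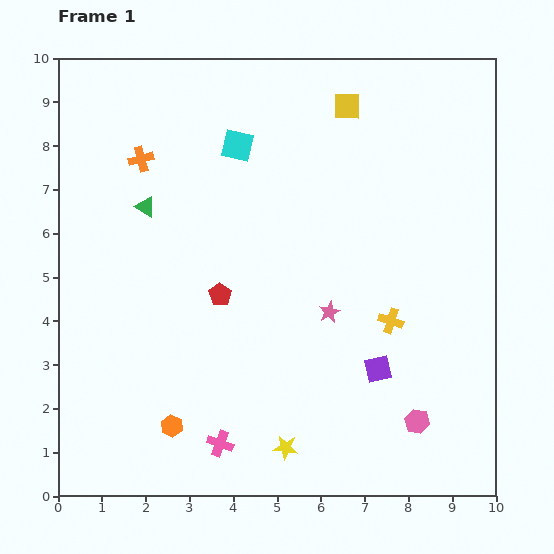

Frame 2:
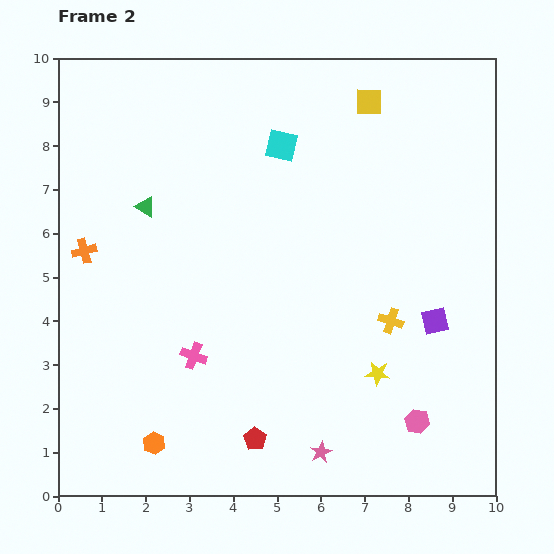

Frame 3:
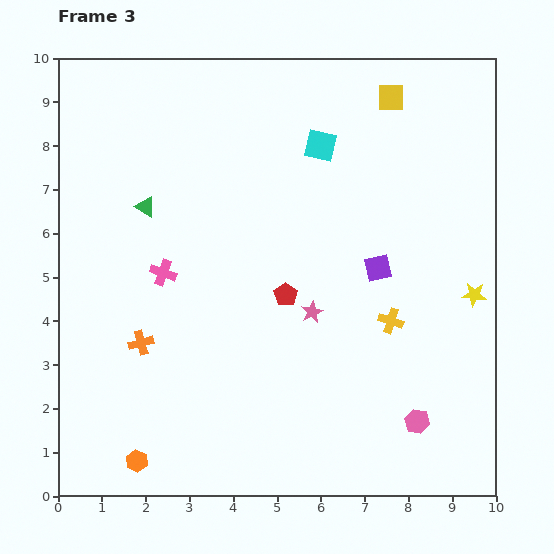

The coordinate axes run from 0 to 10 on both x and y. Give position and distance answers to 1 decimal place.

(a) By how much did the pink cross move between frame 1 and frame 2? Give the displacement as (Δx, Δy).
(-0.6, 2.0)

The pink cross was at (3.7, 1.2) in frame 1 and (3.1, 3.2) in frame 2.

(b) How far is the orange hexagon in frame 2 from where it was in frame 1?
0.6

The orange hexagon moved from (2.6, 1.6) to (2.2, 1.2), a distance of √(0.4² + 0.4²) ≈ 0.6.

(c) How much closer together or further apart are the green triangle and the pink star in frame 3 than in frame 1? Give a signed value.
-0.3

Distance in frame 1: 4.8. Distance in frame 3: 4.5.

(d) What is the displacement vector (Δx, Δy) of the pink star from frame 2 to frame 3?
(-0.2, 3.2)

The pink star was at (6.0, 1.0) in frame 2 and (5.8, 4.2) in frame 3.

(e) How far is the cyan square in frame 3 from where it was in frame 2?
0.9

The cyan square moved from (5.1, 8.0) to (6.0, 8.0), a distance of √(0.9² + 0.0²) ≈ 0.9.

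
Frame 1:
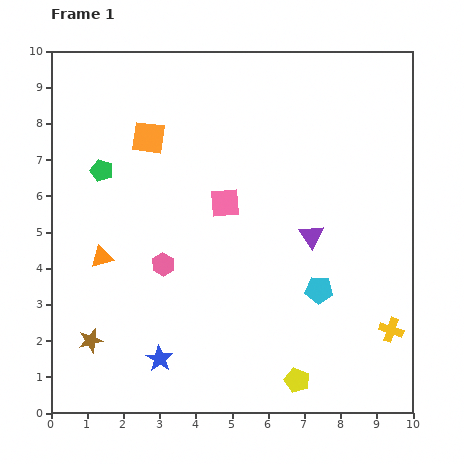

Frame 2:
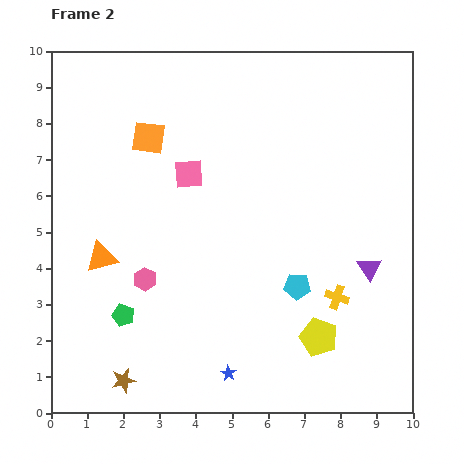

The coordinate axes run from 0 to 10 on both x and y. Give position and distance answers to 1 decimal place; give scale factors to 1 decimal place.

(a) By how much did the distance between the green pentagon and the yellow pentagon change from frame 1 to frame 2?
-2.5

Distance in frame 1: 7.9. Distance in frame 2: 5.4.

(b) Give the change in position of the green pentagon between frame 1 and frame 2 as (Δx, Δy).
(0.6, -4.0)

The green pentagon was at (1.4, 6.7) in frame 1 and (2.0, 2.7) in frame 2.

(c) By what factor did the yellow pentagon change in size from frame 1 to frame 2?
1.5×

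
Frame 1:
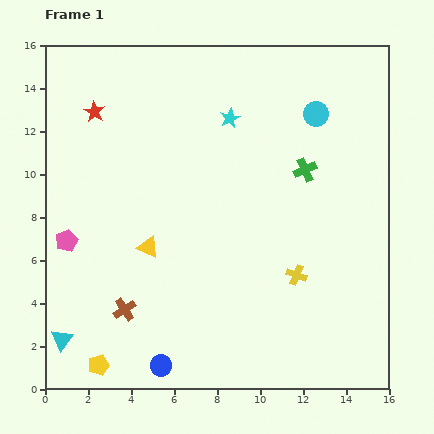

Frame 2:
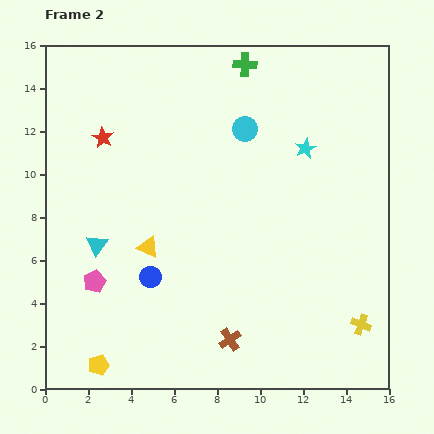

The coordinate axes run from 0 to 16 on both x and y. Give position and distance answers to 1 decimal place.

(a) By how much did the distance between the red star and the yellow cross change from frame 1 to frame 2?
+2.7

Distance in frame 1: 12.1. Distance in frame 2: 14.8.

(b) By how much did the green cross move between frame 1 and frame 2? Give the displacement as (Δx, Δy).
(-2.8, 4.9)

The green cross was at (12.1, 10.2) in frame 1 and (9.3, 15.1) in frame 2.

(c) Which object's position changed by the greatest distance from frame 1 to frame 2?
the green cross

(moved 5.6; next 5.1)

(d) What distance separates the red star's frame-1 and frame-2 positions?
1.3

The red star moved from (2.3, 12.9) to (2.7, 11.7), a distance of √(0.4² + 1.2²) ≈ 1.3.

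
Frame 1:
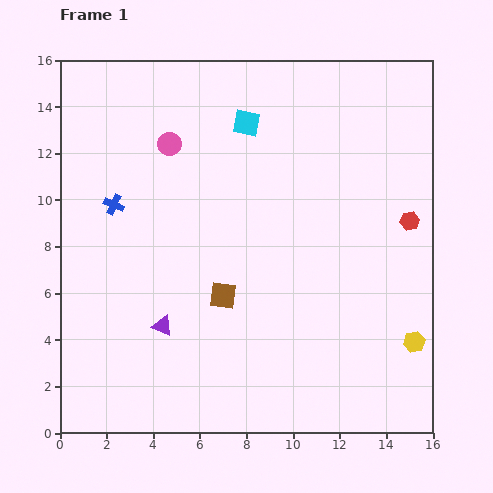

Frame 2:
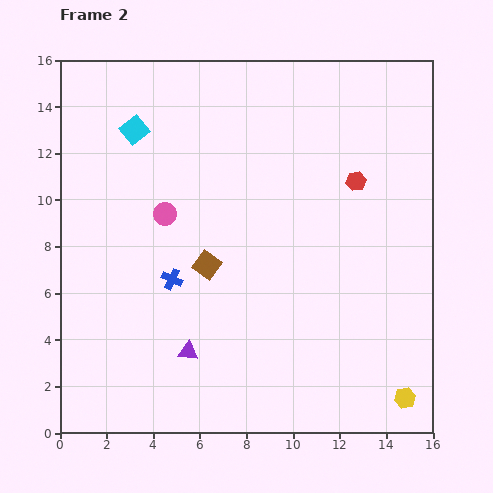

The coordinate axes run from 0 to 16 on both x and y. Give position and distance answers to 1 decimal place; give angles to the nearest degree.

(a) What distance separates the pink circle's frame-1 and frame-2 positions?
3.0

The pink circle moved from (4.7, 12.4) to (4.5, 9.4), a distance of √(0.2² + 3.0²) ≈ 3.0.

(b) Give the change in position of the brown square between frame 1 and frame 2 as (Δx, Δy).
(-0.7, 1.3)

The brown square was at (7.0, 5.9) in frame 1 and (6.3, 7.2) in frame 2.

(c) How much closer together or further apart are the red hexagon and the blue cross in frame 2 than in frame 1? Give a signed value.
-3.8

Distance in frame 1: 12.7. Distance in frame 2: 8.9.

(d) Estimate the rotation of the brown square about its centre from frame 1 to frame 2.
28° clockwise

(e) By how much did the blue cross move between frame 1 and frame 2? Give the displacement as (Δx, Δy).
(2.5, -3.2)

The blue cross was at (2.3, 9.8) in frame 1 and (4.8, 6.6) in frame 2.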